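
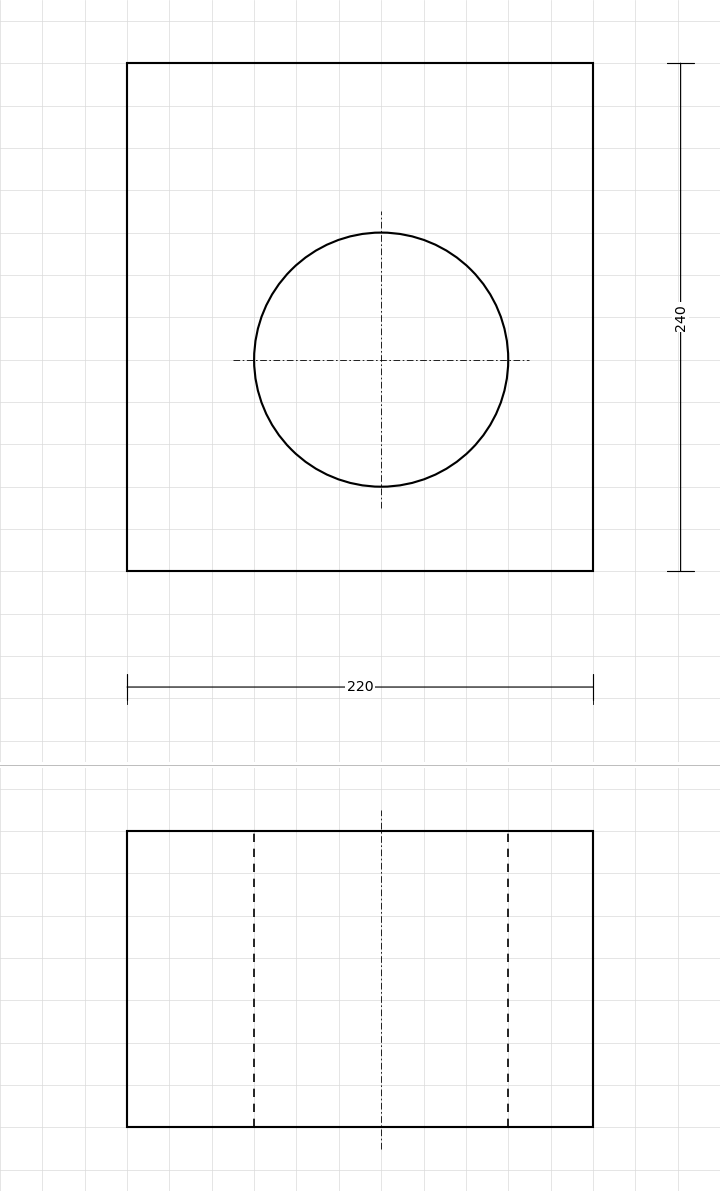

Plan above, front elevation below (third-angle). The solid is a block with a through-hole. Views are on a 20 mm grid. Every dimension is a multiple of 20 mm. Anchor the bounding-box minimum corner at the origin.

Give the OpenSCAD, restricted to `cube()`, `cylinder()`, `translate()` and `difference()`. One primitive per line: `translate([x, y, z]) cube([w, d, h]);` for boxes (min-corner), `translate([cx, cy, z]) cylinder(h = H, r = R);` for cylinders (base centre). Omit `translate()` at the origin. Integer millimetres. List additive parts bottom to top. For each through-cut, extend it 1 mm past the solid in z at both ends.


difference() {
  cube([220, 240, 140]);
  translate([120, 100, -1]) cylinder(h = 142, r = 60);
}


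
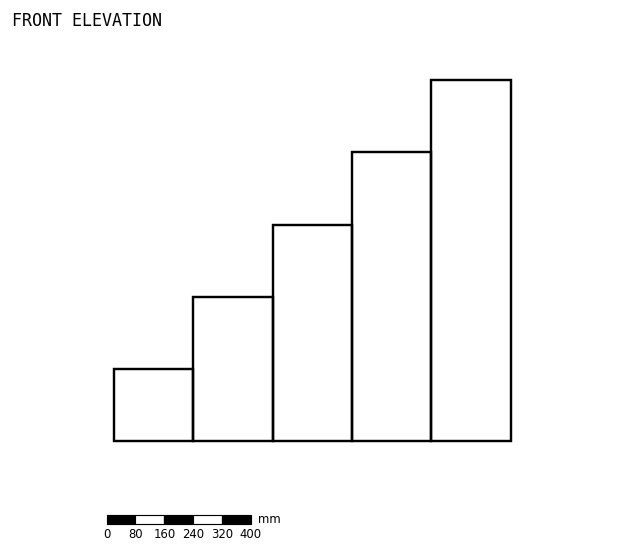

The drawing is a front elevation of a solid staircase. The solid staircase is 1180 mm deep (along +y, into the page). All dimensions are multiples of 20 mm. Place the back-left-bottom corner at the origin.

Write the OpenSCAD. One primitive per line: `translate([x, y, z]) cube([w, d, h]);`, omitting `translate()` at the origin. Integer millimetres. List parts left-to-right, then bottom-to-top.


cube([220, 1180, 200]);
translate([220, 0, 0]) cube([220, 1180, 400]);
translate([440, 0, 0]) cube([220, 1180, 600]);
translate([660, 0, 0]) cube([220, 1180, 800]);
translate([880, 0, 0]) cube([220, 1180, 1000]);


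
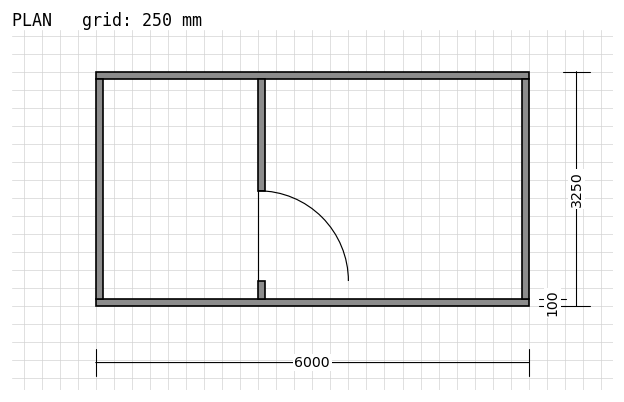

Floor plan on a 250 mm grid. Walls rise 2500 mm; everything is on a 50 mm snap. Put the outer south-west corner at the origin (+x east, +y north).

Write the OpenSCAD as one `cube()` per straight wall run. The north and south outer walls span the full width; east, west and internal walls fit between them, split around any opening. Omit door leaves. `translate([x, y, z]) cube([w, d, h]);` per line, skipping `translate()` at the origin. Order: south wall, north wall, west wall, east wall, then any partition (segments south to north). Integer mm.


cube([6000, 100, 2500]);
translate([0, 3150, 0]) cube([6000, 100, 2500]);
translate([0, 100, 0]) cube([100, 3050, 2500]);
translate([5900, 100, 0]) cube([100, 3050, 2500]);
translate([2250, 100, 0]) cube([100, 250, 2500]);
translate([2250, 1600, 0]) cube([100, 1550, 2500]);


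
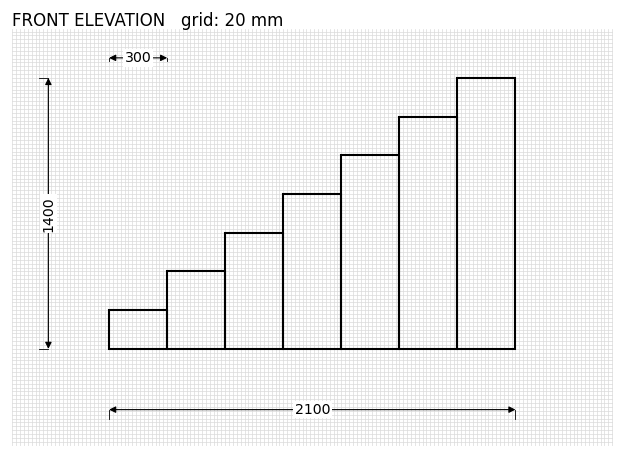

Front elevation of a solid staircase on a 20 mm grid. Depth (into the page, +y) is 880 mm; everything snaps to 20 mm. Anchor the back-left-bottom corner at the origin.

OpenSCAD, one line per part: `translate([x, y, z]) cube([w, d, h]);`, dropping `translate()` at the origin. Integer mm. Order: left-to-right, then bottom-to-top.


cube([300, 880, 200]);
translate([300, 0, 0]) cube([300, 880, 400]);
translate([600, 0, 0]) cube([300, 880, 600]);
translate([900, 0, 0]) cube([300, 880, 800]);
translate([1200, 0, 0]) cube([300, 880, 1000]);
translate([1500, 0, 0]) cube([300, 880, 1200]);
translate([1800, 0, 0]) cube([300, 880, 1400]);


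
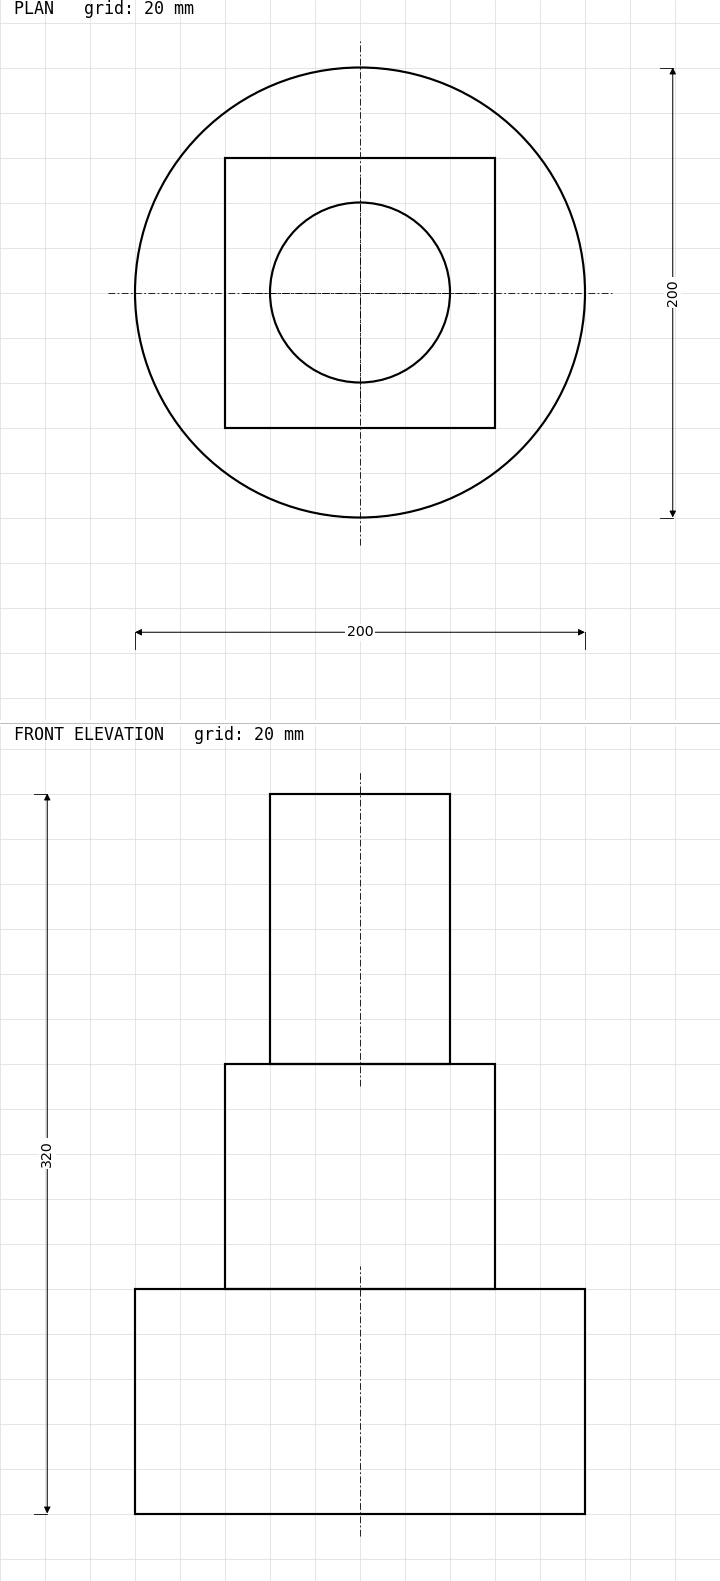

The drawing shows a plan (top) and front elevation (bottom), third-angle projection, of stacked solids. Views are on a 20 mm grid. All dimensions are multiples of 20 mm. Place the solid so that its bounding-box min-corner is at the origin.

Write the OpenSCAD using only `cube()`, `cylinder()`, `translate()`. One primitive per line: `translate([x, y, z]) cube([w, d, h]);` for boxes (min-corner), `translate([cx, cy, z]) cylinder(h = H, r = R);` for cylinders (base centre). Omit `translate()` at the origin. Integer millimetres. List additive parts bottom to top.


translate([100, 100, 0]) cylinder(h = 100, r = 100);
translate([40, 40, 100]) cube([120, 120, 100]);
translate([100, 100, 200]) cylinder(h = 120, r = 40);


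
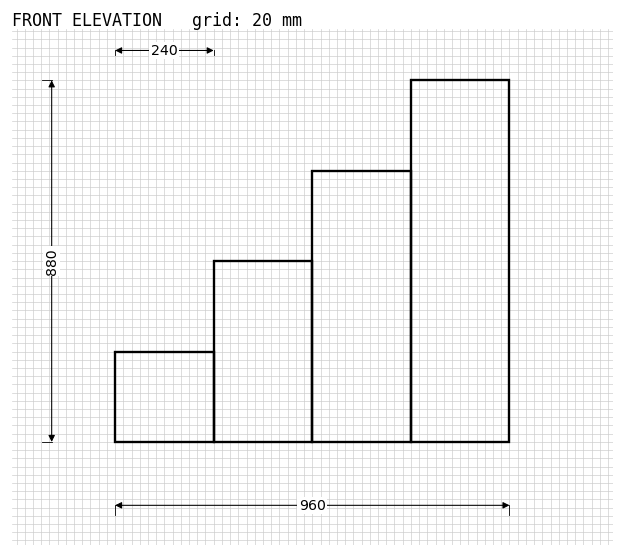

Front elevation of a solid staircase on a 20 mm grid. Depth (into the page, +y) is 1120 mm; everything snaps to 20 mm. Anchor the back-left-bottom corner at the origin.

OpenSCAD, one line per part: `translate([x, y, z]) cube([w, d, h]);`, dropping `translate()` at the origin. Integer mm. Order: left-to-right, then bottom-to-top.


cube([240, 1120, 220]);
translate([240, 0, 0]) cube([240, 1120, 440]);
translate([480, 0, 0]) cube([240, 1120, 660]);
translate([720, 0, 0]) cube([240, 1120, 880]);


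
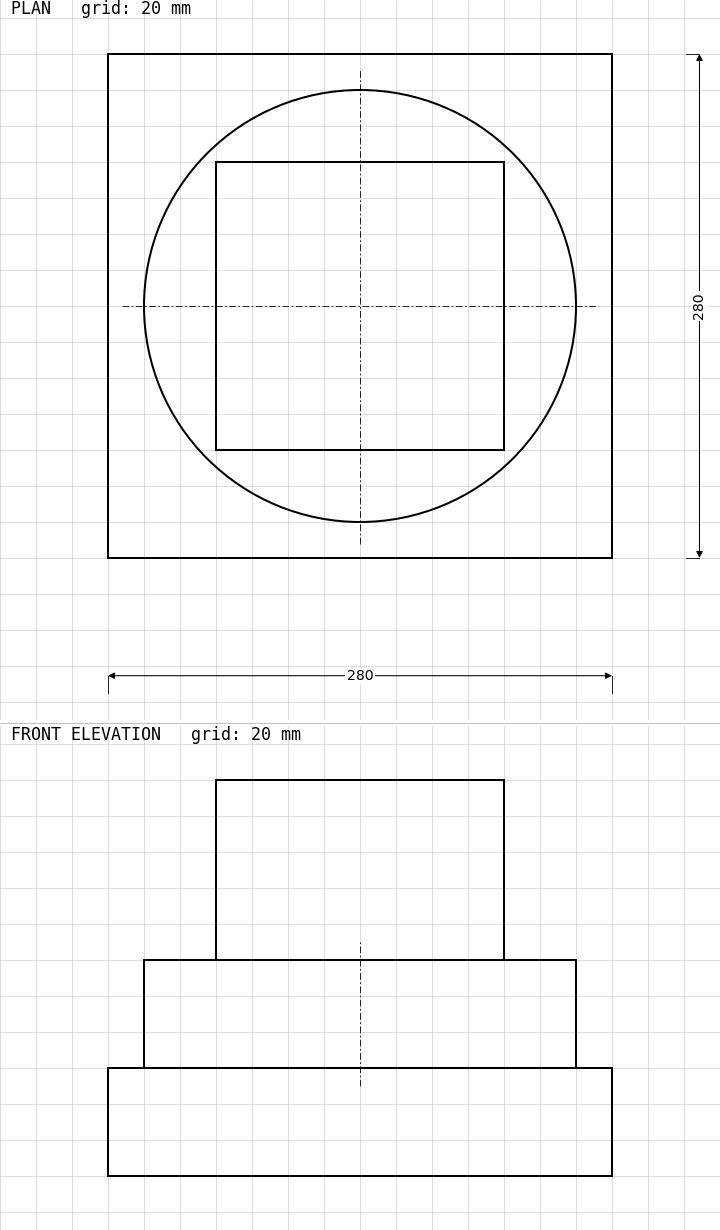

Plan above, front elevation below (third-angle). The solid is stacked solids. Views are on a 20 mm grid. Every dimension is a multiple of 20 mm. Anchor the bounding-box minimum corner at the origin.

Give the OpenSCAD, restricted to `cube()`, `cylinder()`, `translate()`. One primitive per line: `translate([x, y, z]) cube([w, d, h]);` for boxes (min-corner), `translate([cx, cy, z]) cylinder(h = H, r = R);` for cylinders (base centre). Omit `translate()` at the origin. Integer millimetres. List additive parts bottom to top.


cube([280, 280, 60]);
translate([140, 140, 60]) cylinder(h = 60, r = 120);
translate([60, 60, 120]) cube([160, 160, 100]);


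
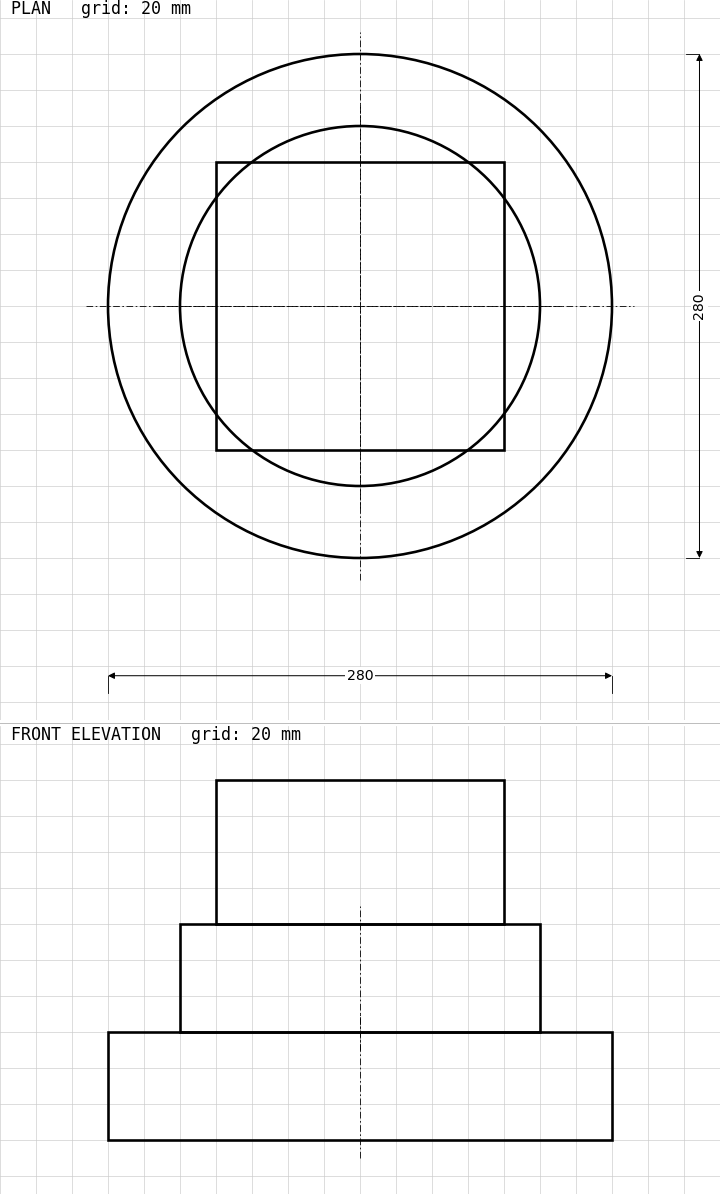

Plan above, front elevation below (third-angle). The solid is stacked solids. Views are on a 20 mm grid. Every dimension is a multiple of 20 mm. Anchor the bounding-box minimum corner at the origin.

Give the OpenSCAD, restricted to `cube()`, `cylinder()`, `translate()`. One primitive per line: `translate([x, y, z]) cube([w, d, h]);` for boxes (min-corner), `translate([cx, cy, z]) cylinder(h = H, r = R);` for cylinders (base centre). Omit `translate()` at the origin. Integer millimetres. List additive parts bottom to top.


translate([140, 140, 0]) cylinder(h = 60, r = 140);
translate([140, 140, 60]) cylinder(h = 60, r = 100);
translate([60, 60, 120]) cube([160, 160, 80]);


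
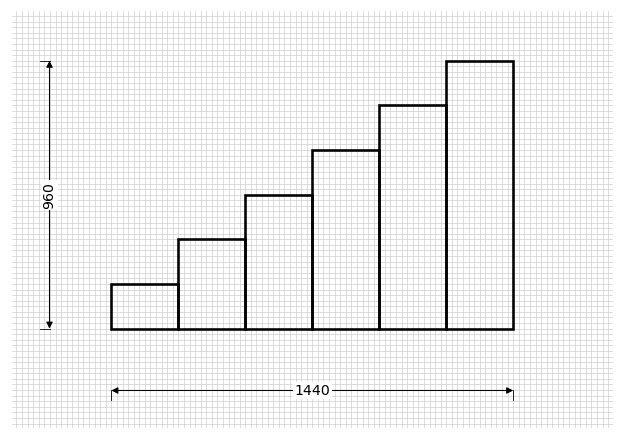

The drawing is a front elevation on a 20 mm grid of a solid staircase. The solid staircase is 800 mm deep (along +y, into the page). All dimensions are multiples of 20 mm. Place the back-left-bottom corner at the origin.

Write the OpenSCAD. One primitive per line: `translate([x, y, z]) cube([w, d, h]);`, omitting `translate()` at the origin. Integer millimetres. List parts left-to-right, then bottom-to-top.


cube([240, 800, 160]);
translate([240, 0, 0]) cube([240, 800, 320]);
translate([480, 0, 0]) cube([240, 800, 480]);
translate([720, 0, 0]) cube([240, 800, 640]);
translate([960, 0, 0]) cube([240, 800, 800]);
translate([1200, 0, 0]) cube([240, 800, 960]);


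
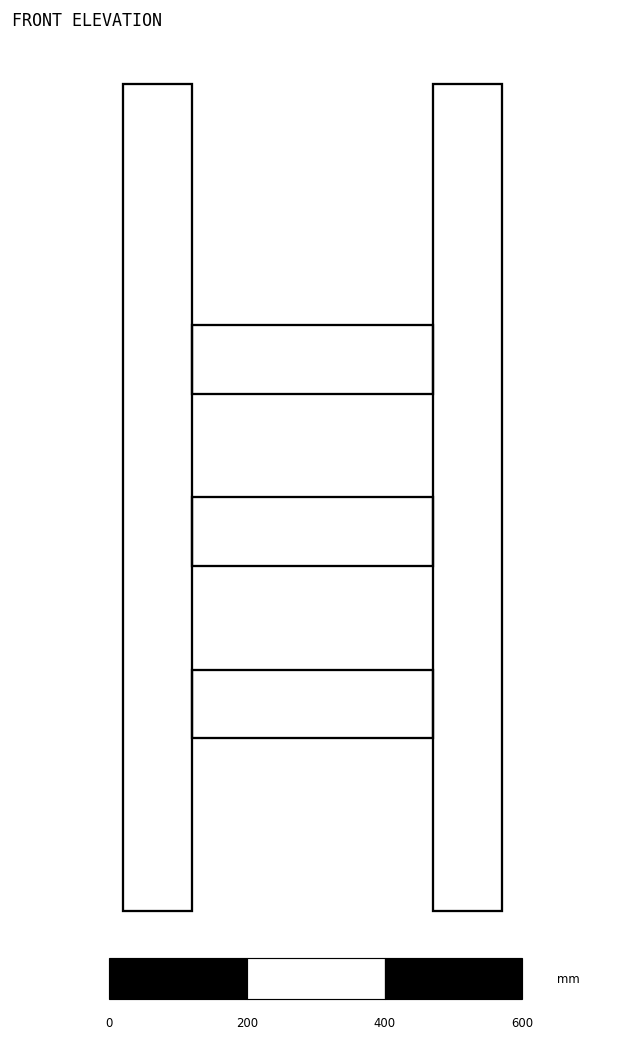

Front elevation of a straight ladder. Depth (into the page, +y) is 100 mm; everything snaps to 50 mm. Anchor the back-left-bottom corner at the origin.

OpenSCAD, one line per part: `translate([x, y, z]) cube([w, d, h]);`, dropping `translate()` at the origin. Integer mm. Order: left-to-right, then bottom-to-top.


cube([100, 100, 1200]);
translate([100, 0, 250]) cube([350, 100, 100]);
translate([100, 0, 500]) cube([350, 100, 100]);
translate([100, 0, 750]) cube([350, 100, 100]);
translate([450, 0, 0]) cube([100, 100, 1200]);


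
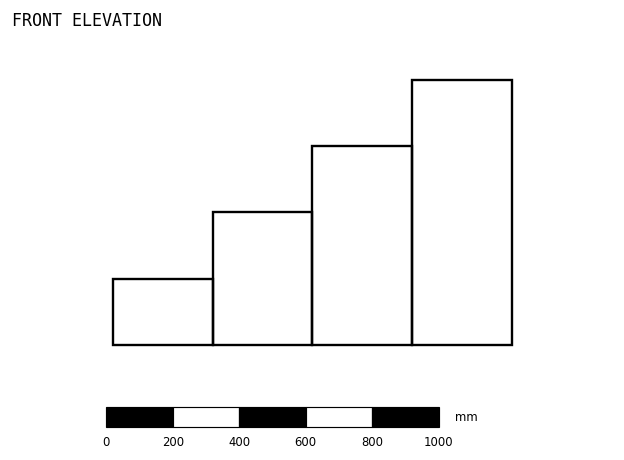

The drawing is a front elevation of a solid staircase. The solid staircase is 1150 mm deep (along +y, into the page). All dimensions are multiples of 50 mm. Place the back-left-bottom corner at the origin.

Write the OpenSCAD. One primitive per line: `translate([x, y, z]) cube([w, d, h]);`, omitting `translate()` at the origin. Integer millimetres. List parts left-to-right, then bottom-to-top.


cube([300, 1150, 200]);
translate([300, 0, 0]) cube([300, 1150, 400]);
translate([600, 0, 0]) cube([300, 1150, 600]);
translate([900, 0, 0]) cube([300, 1150, 800]);


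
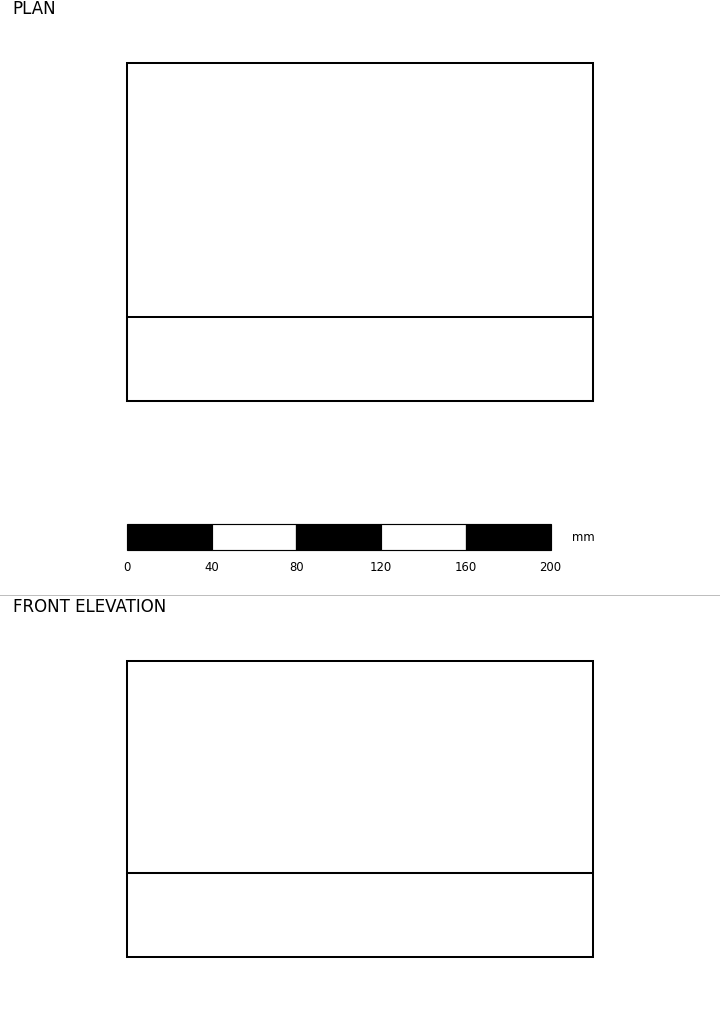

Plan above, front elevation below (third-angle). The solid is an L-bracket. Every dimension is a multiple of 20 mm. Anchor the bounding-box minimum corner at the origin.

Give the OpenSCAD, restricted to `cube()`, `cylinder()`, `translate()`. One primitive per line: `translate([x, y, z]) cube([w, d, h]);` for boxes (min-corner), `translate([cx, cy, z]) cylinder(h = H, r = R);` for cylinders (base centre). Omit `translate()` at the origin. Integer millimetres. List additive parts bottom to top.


cube([220, 160, 40]);
translate([0, 0, 40]) cube([220, 40, 100]);


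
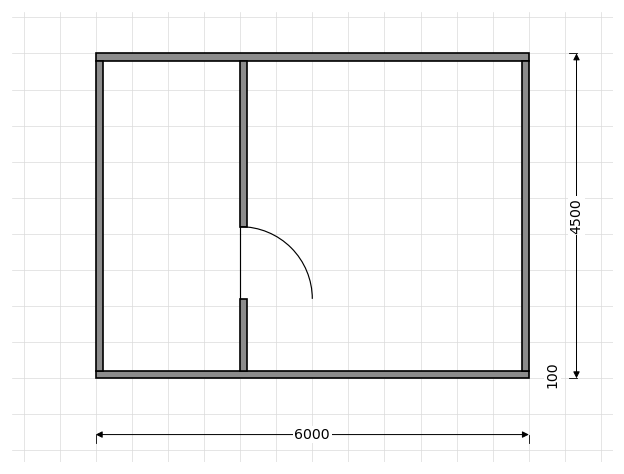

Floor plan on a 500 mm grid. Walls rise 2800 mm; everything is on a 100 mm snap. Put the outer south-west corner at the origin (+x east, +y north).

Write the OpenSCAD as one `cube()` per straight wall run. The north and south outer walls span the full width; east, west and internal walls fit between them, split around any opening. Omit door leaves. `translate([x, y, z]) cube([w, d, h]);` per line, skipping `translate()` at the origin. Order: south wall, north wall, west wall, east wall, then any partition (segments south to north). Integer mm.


cube([6000, 100, 2800]);
translate([0, 4400, 0]) cube([6000, 100, 2800]);
translate([0, 100, 0]) cube([100, 4300, 2800]);
translate([5900, 100, 0]) cube([100, 4300, 2800]);
translate([2000, 100, 0]) cube([100, 1000, 2800]);
translate([2000, 2100, 0]) cube([100, 2300, 2800]);


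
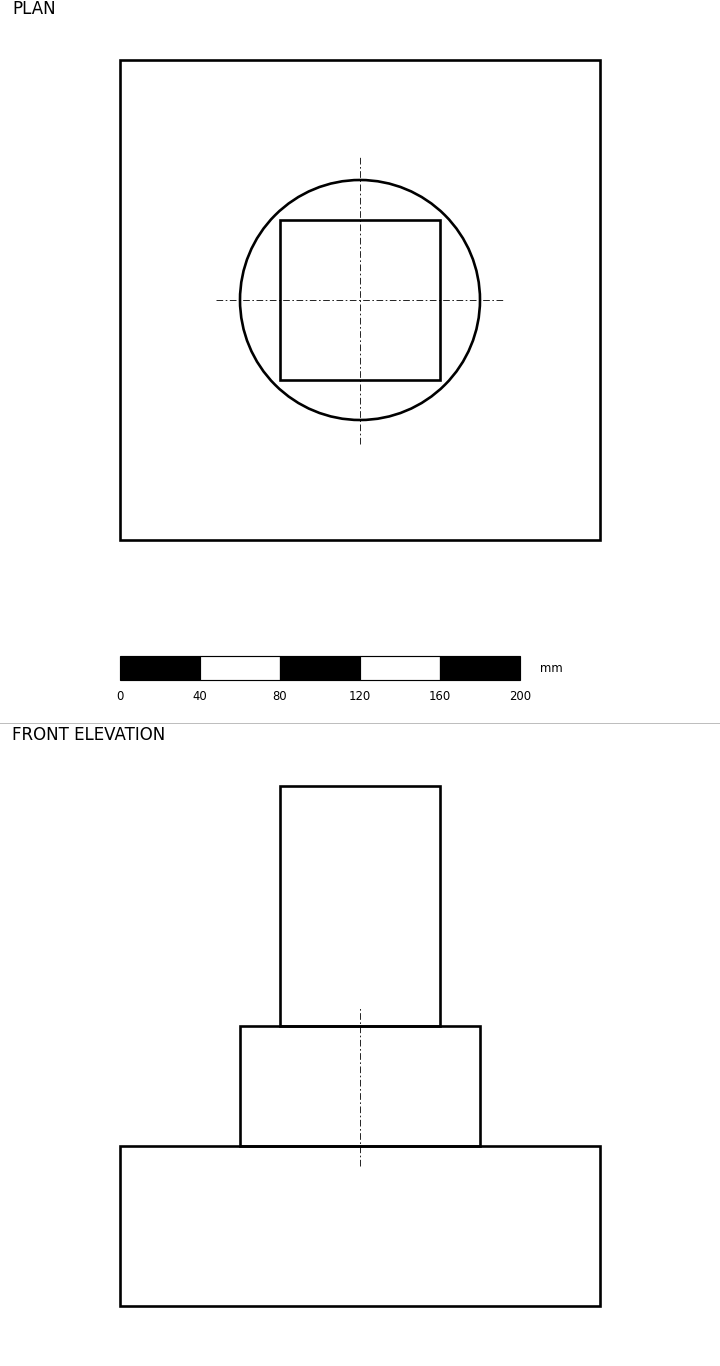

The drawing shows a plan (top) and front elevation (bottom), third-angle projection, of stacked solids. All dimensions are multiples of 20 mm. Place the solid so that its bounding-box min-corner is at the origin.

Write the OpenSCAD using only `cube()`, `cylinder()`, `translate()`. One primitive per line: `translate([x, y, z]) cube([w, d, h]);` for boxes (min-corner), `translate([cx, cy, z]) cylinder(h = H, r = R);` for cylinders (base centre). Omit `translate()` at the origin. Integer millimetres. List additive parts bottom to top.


cube([240, 240, 80]);
translate([120, 120, 80]) cylinder(h = 60, r = 60);
translate([80, 80, 140]) cube([80, 80, 120]);


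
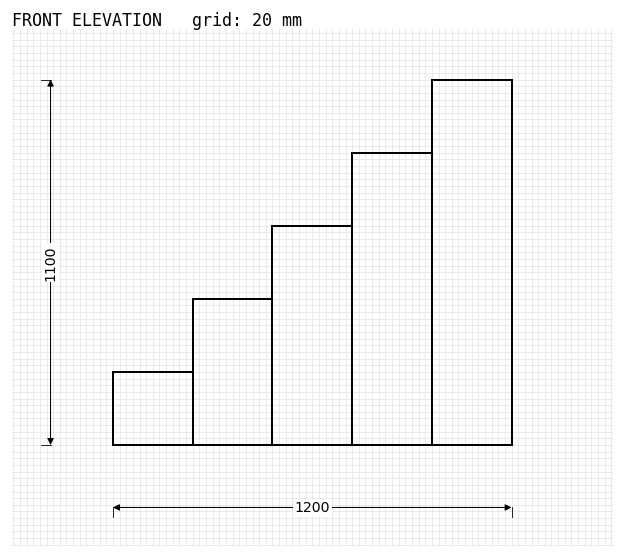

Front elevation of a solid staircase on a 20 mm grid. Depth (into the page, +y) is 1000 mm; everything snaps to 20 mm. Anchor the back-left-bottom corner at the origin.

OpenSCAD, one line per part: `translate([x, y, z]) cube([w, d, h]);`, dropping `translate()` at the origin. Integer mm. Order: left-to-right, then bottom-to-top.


cube([240, 1000, 220]);
translate([240, 0, 0]) cube([240, 1000, 440]);
translate([480, 0, 0]) cube([240, 1000, 660]);
translate([720, 0, 0]) cube([240, 1000, 880]);
translate([960, 0, 0]) cube([240, 1000, 1100]);


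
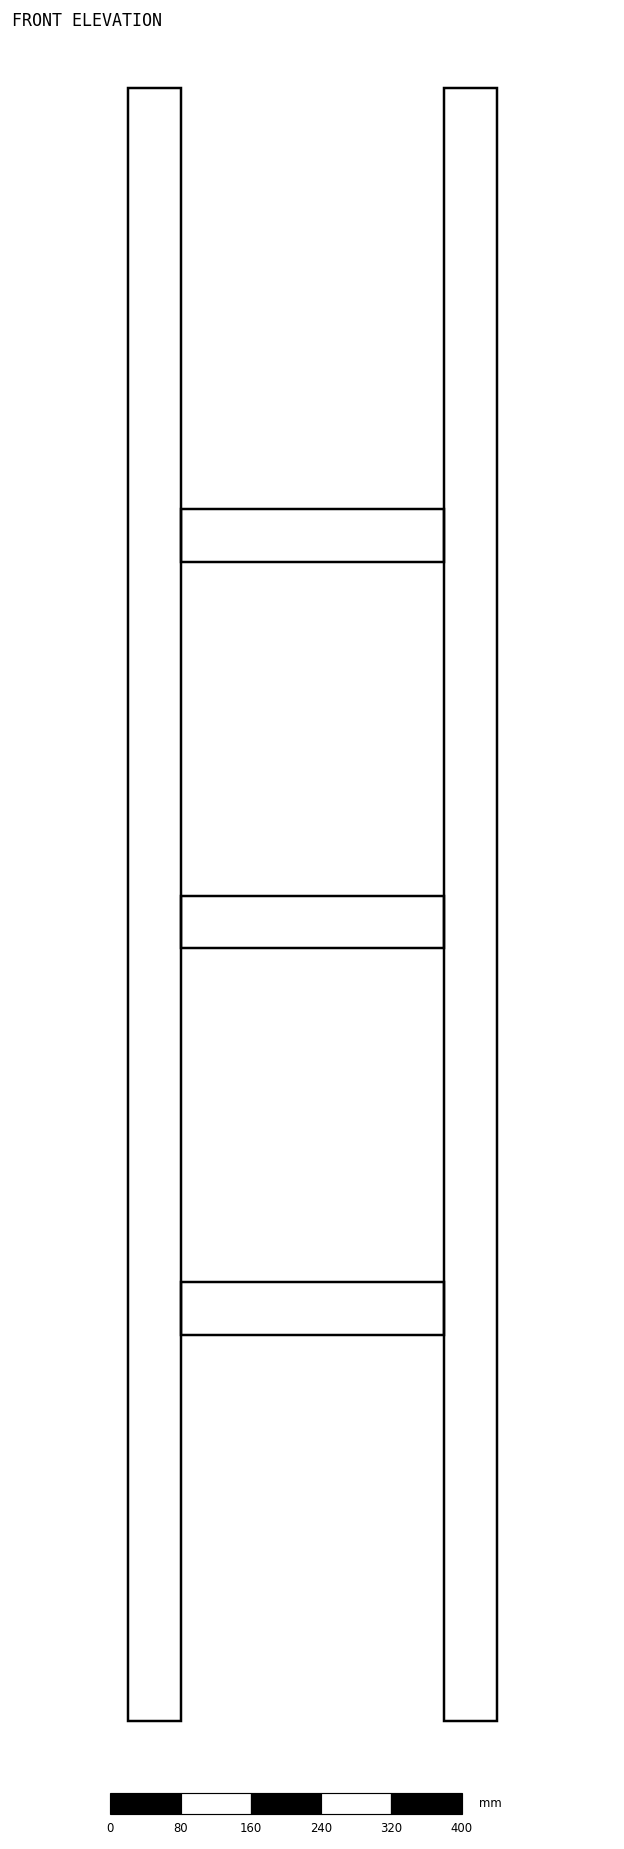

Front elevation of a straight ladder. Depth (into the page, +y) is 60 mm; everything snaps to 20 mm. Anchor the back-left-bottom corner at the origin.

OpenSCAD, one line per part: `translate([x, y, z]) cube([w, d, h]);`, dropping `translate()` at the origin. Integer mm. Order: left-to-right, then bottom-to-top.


cube([60, 60, 1860]);
translate([60, 0, 440]) cube([300, 60, 60]);
translate([60, 0, 880]) cube([300, 60, 60]);
translate([60, 0, 1320]) cube([300, 60, 60]);
translate([360, 0, 0]) cube([60, 60, 1860]);


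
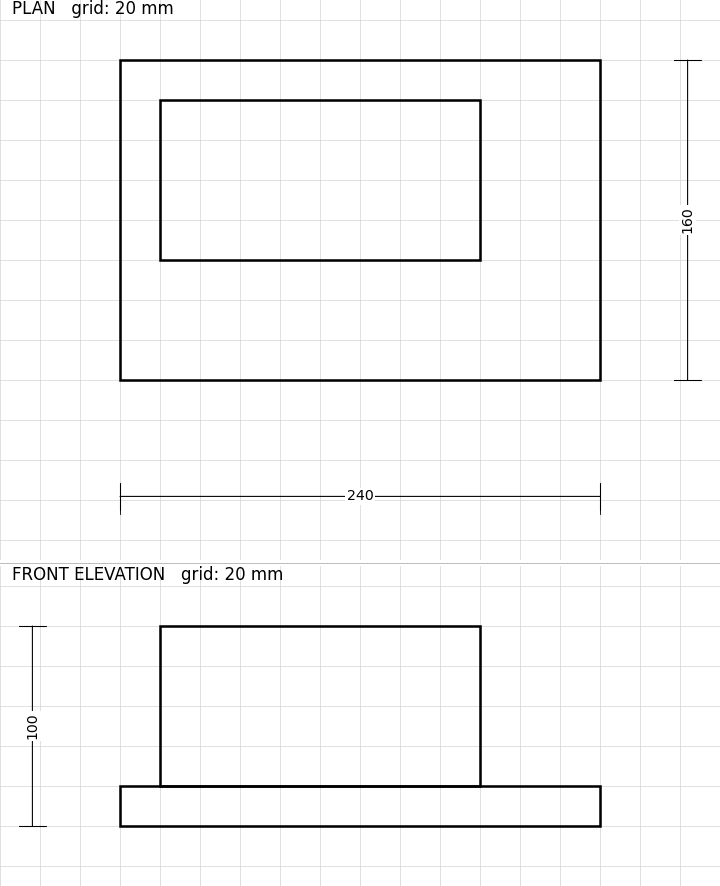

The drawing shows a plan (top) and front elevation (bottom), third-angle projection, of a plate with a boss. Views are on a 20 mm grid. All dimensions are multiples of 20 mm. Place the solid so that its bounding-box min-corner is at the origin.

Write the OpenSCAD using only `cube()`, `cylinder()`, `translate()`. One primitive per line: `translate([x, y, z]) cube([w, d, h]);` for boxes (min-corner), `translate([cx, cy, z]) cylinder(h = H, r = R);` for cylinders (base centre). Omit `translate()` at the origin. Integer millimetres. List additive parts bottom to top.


cube([240, 160, 20]);
translate([20, 60, 20]) cube([160, 80, 80]);


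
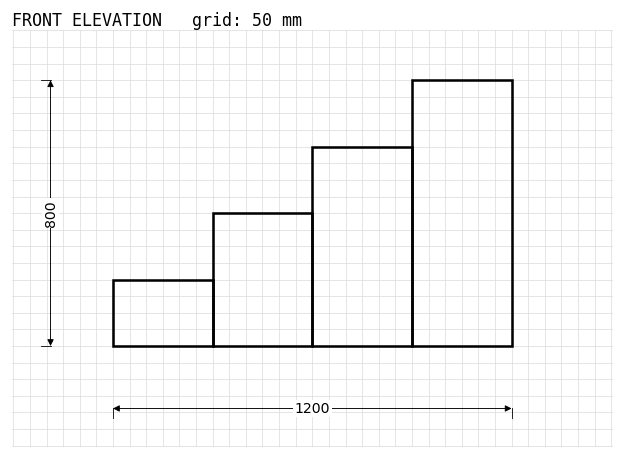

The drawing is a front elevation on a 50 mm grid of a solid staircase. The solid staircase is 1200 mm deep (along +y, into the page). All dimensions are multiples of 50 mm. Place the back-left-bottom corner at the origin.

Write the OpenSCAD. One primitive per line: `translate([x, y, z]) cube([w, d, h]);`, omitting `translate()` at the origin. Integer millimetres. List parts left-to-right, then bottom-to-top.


cube([300, 1200, 200]);
translate([300, 0, 0]) cube([300, 1200, 400]);
translate([600, 0, 0]) cube([300, 1200, 600]);
translate([900, 0, 0]) cube([300, 1200, 800]);


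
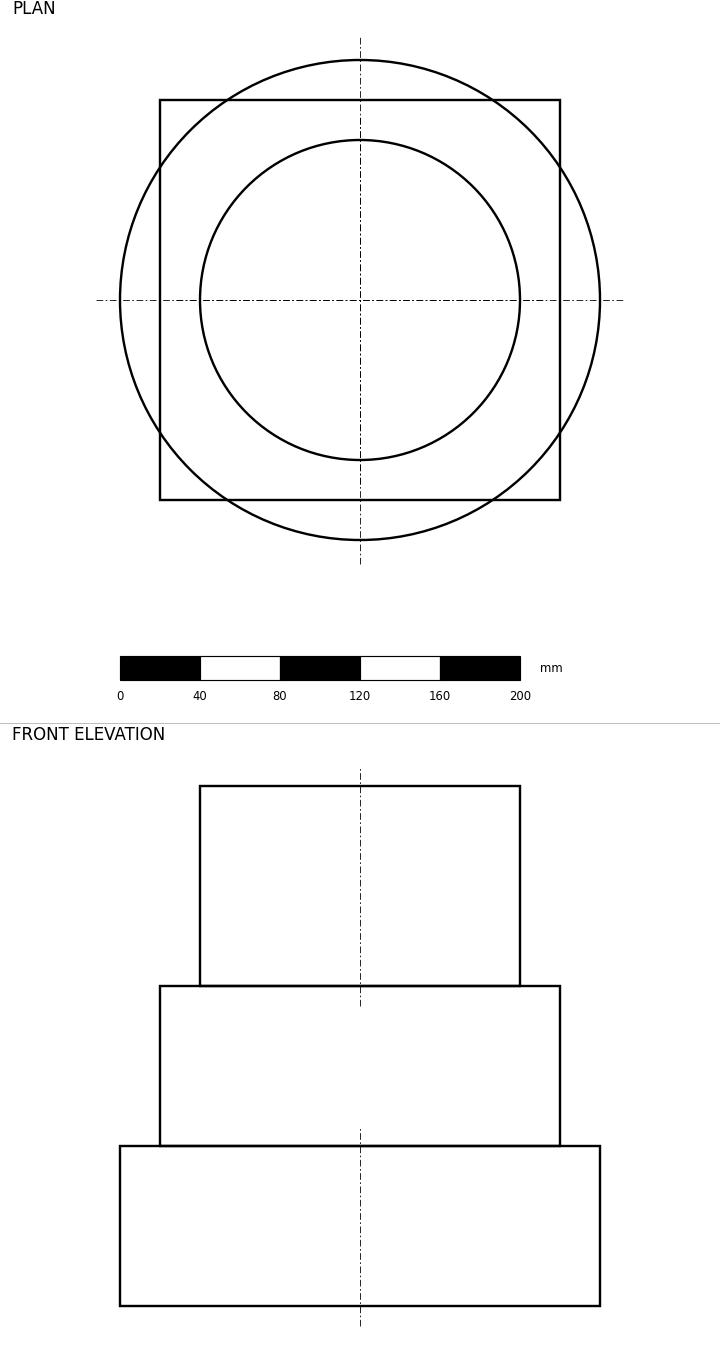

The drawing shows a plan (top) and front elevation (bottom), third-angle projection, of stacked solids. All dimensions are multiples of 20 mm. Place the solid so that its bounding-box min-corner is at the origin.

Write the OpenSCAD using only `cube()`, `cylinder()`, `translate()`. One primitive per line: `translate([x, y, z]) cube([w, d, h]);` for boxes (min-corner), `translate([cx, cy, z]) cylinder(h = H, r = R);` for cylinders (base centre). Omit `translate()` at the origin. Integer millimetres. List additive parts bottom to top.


translate([120, 120, 0]) cylinder(h = 80, r = 120);
translate([20, 20, 80]) cube([200, 200, 80]);
translate([120, 120, 160]) cylinder(h = 100, r = 80);


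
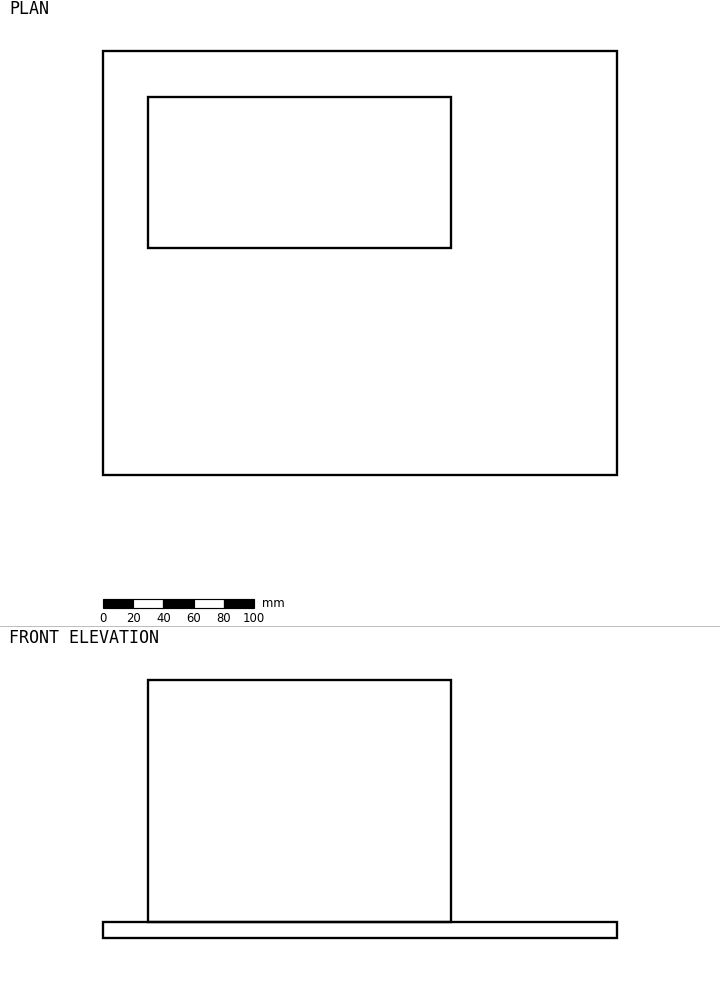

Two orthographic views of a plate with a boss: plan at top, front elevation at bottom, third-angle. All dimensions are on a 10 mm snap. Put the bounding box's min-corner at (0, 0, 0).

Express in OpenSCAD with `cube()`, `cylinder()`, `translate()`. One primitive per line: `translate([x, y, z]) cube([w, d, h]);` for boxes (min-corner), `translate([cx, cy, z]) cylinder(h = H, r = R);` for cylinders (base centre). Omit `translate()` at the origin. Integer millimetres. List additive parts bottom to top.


cube([340, 280, 10]);
translate([30, 150, 10]) cube([200, 100, 160]);


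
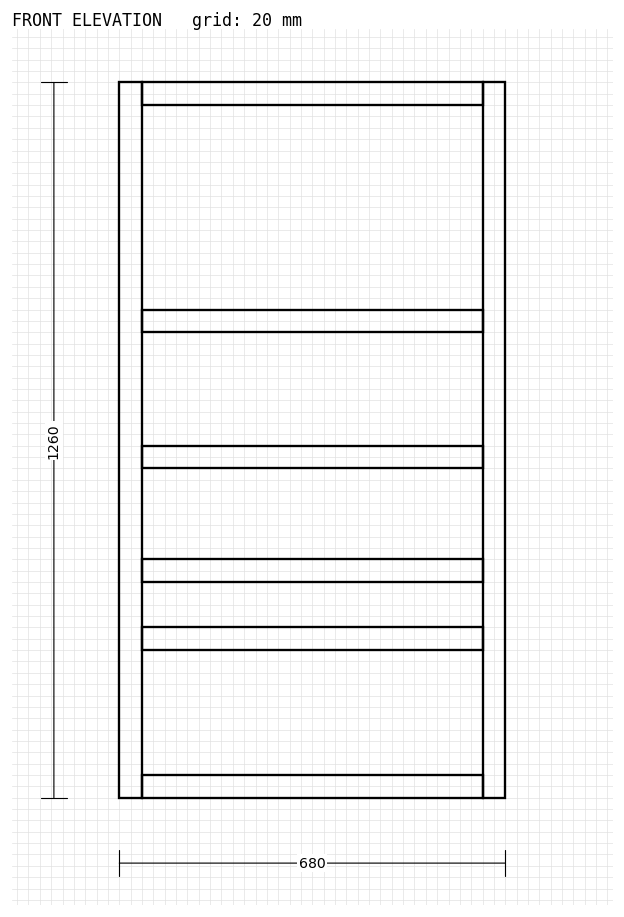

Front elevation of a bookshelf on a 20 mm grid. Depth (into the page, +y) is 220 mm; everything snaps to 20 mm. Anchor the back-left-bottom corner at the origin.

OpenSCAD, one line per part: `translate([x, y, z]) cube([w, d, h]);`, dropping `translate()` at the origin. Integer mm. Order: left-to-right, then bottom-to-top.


cube([40, 220, 1260]);
translate([40, 0, 0]) cube([600, 220, 40]);
translate([40, 0, 260]) cube([600, 220, 40]);
translate([40, 0, 380]) cube([600, 220, 40]);
translate([40, 0, 580]) cube([600, 220, 40]);
translate([40, 0, 820]) cube([600, 220, 40]);
translate([40, 0, 1220]) cube([600, 220, 40]);
translate([640, 0, 0]) cube([40, 220, 1260]);


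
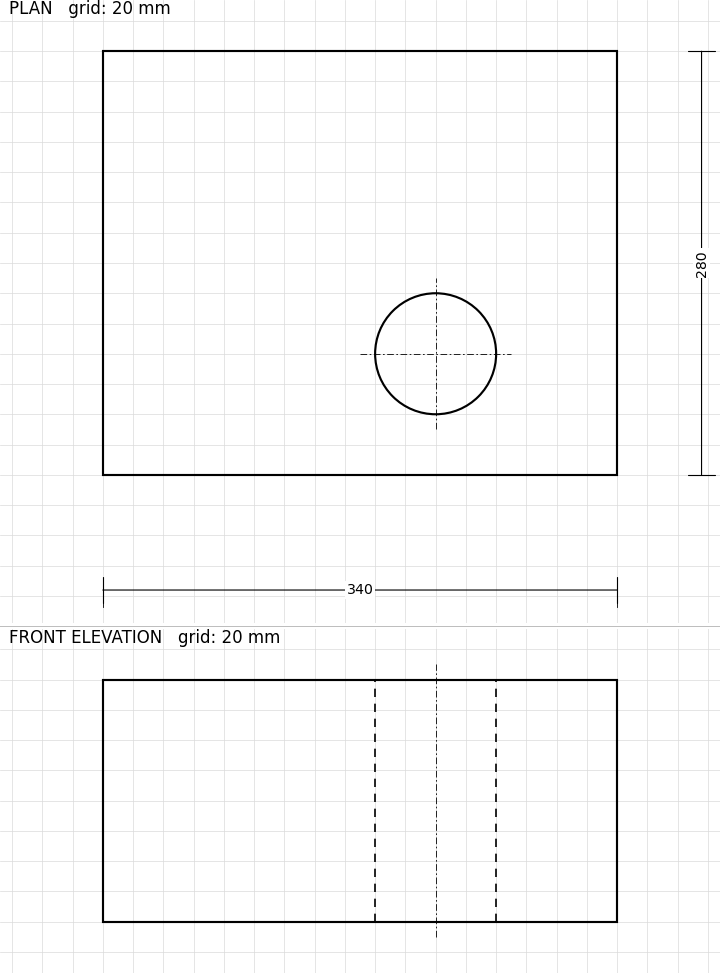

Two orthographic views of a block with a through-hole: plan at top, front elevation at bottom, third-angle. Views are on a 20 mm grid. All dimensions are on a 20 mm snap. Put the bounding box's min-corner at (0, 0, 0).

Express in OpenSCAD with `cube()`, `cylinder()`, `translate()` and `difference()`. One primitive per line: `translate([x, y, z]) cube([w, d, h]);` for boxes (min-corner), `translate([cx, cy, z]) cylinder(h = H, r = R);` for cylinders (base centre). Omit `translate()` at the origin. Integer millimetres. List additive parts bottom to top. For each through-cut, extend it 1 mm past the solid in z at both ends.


difference() {
  cube([340, 280, 160]);
  translate([220, 80, -1]) cylinder(h = 162, r = 40);
}


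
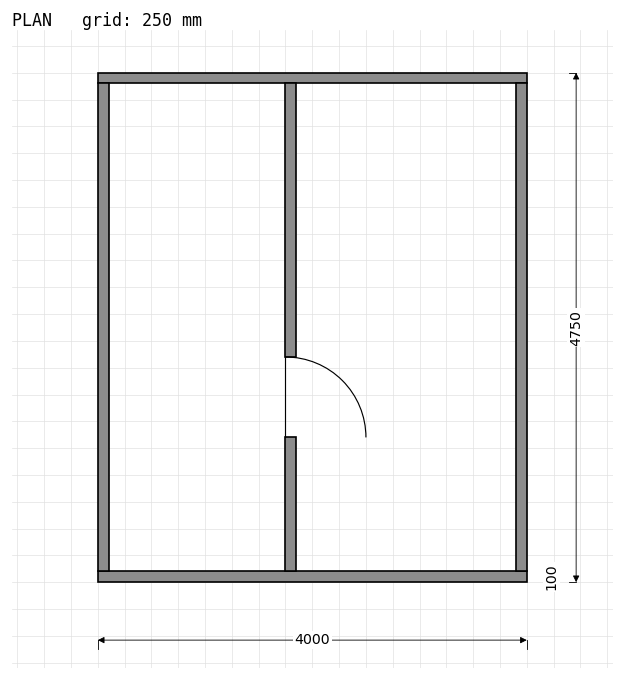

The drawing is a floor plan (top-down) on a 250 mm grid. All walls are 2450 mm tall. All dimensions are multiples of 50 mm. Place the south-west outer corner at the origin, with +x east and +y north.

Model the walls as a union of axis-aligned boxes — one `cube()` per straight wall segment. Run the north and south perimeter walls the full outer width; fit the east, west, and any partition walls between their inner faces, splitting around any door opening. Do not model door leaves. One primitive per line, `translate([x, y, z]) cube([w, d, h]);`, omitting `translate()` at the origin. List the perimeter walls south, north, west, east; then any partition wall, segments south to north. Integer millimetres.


cube([4000, 100, 2450]);
translate([0, 4650, 0]) cube([4000, 100, 2450]);
translate([0, 100, 0]) cube([100, 4550, 2450]);
translate([3900, 100, 0]) cube([100, 4550, 2450]);
translate([1750, 100, 0]) cube([100, 1250, 2450]);
translate([1750, 2100, 0]) cube([100, 2550, 2450]);


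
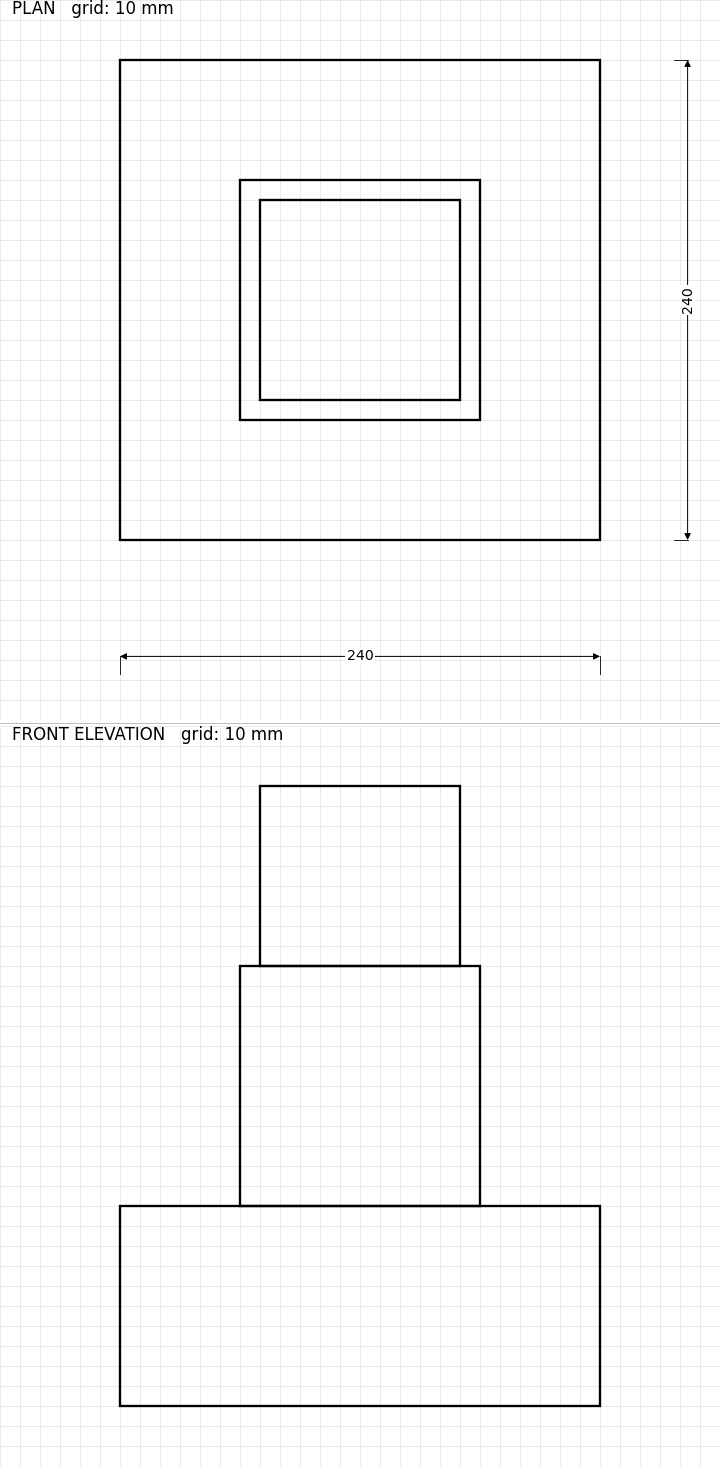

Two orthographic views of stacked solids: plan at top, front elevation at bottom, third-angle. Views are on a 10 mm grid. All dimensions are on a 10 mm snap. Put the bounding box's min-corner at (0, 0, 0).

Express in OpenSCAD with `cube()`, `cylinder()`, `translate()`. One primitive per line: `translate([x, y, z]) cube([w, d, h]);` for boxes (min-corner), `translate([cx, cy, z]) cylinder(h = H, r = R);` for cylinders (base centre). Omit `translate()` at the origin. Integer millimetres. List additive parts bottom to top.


cube([240, 240, 100]);
translate([60, 60, 100]) cube([120, 120, 120]);
translate([70, 70, 220]) cube([100, 100, 90]);


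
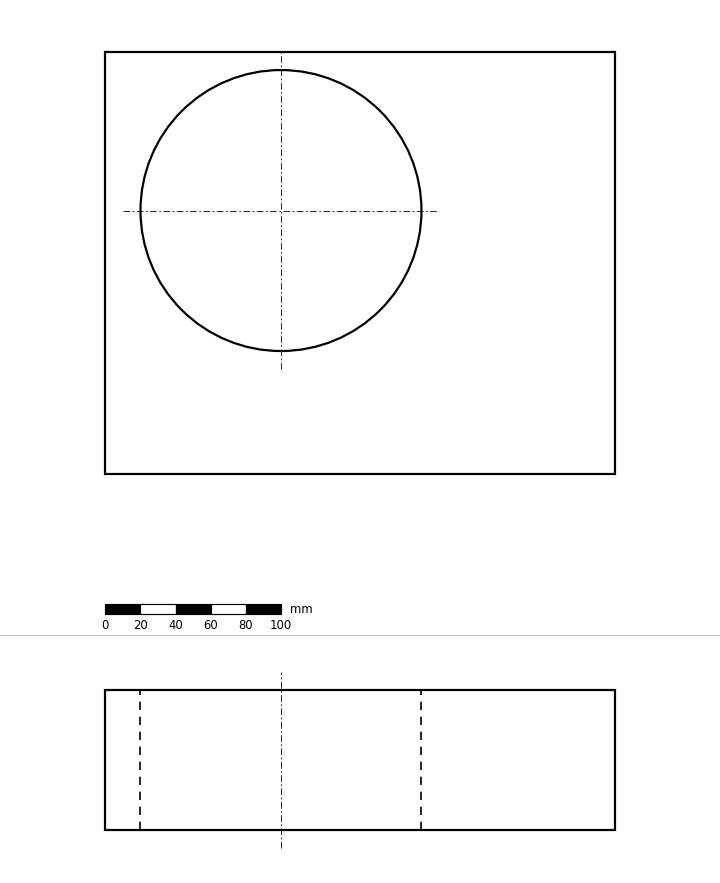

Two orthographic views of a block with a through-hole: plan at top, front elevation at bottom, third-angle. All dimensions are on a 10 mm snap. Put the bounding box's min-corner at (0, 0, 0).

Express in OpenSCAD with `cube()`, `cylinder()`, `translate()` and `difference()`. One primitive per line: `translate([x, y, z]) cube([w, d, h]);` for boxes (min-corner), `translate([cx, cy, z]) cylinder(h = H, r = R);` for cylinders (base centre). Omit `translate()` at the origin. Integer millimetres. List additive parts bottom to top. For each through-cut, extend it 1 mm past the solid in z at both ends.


difference() {
  cube([290, 240, 80]);
  translate([100, 150, -1]) cylinder(h = 82, r = 80);
}


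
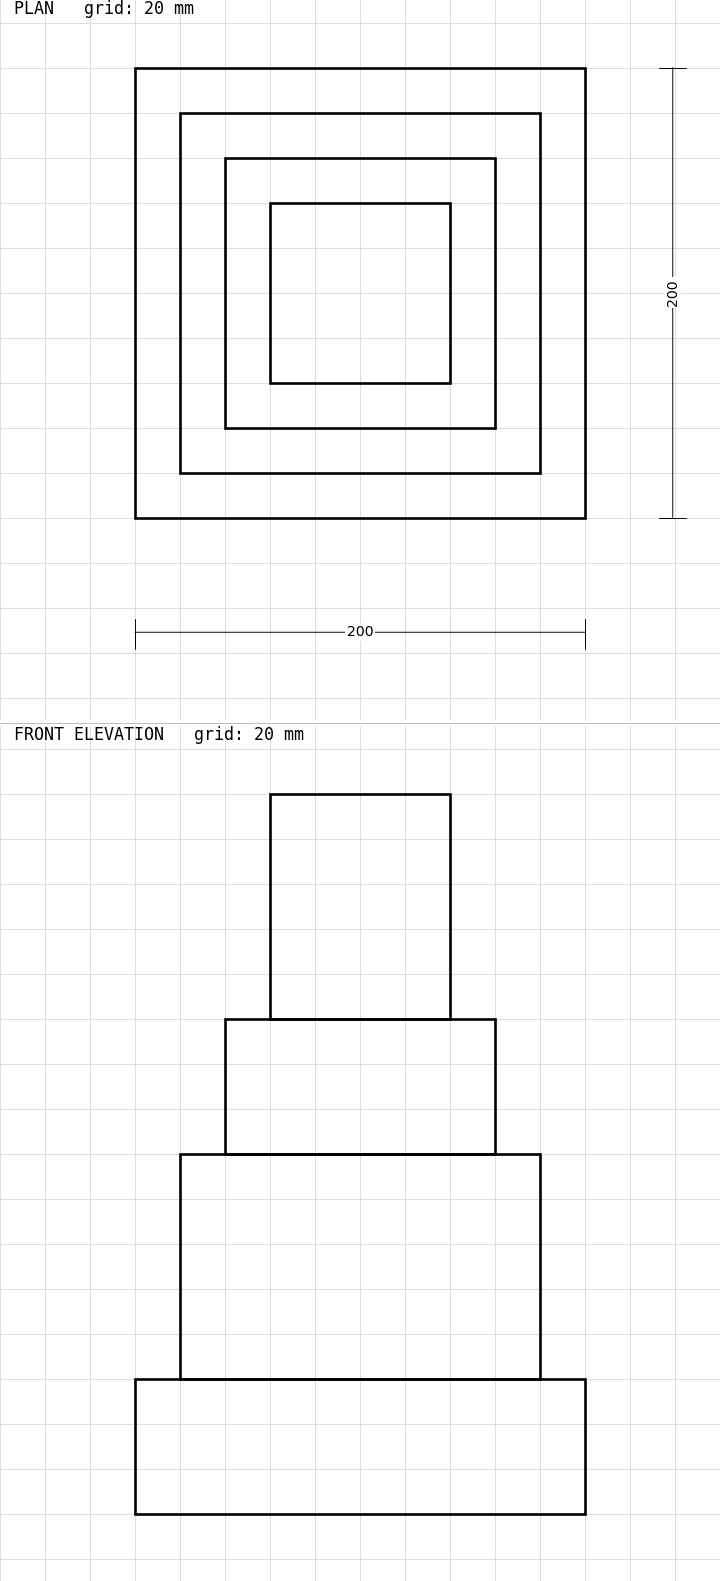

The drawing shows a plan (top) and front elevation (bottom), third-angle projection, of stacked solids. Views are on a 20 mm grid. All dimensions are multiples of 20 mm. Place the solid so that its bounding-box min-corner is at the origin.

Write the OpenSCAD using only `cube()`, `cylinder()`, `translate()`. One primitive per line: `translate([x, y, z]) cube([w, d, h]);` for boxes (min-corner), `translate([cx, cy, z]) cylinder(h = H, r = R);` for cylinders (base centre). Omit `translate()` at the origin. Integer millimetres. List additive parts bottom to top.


cube([200, 200, 60]);
translate([20, 20, 60]) cube([160, 160, 100]);
translate([40, 40, 160]) cube([120, 120, 60]);
translate([60, 60, 220]) cube([80, 80, 100]);


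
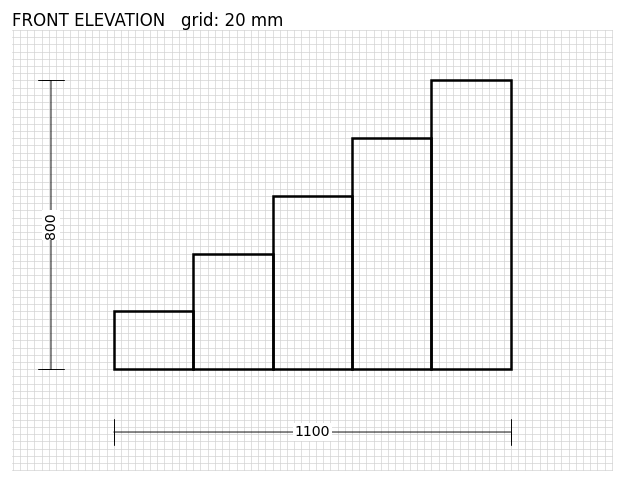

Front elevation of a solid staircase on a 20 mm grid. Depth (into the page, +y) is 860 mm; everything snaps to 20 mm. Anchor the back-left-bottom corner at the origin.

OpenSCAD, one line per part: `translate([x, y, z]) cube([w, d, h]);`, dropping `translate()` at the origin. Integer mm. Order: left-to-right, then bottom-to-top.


cube([220, 860, 160]);
translate([220, 0, 0]) cube([220, 860, 320]);
translate([440, 0, 0]) cube([220, 860, 480]);
translate([660, 0, 0]) cube([220, 860, 640]);
translate([880, 0, 0]) cube([220, 860, 800]);


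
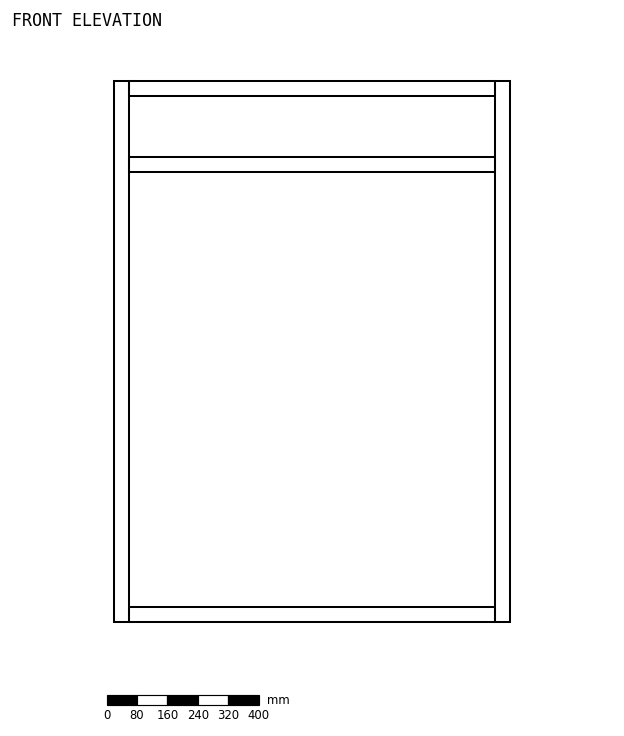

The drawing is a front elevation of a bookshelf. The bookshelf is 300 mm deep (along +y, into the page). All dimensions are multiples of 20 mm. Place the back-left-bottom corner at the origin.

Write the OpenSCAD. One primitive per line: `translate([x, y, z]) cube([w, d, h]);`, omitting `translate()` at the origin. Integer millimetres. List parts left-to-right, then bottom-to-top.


cube([40, 300, 1420]);
translate([40, 0, 0]) cube([960, 300, 40]);
translate([40, 0, 1180]) cube([960, 300, 40]);
translate([40, 0, 1380]) cube([960, 300, 40]);
translate([1000, 0, 0]) cube([40, 300, 1420]);


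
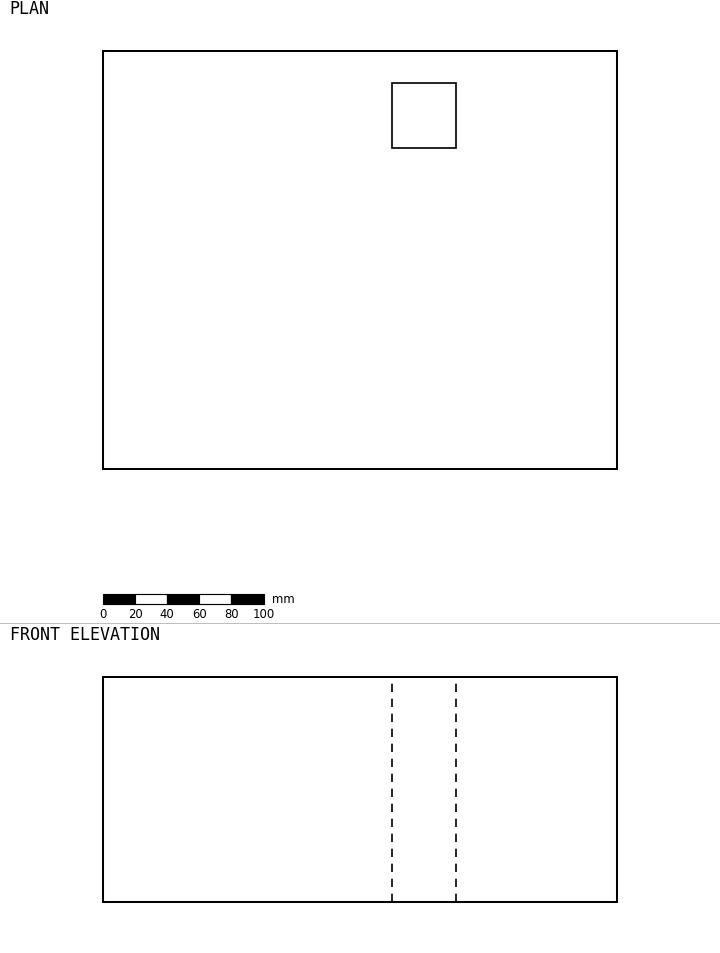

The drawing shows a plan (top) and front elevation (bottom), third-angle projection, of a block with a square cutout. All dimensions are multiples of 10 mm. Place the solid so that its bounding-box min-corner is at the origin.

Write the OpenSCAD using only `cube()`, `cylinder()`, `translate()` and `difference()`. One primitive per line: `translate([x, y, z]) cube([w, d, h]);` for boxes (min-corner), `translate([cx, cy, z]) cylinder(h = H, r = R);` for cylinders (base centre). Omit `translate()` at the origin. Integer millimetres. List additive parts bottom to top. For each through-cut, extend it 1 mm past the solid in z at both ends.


difference() {
  cube([320, 260, 140]);
  translate([180, 200, -1]) cube([40, 40, 142]);
}


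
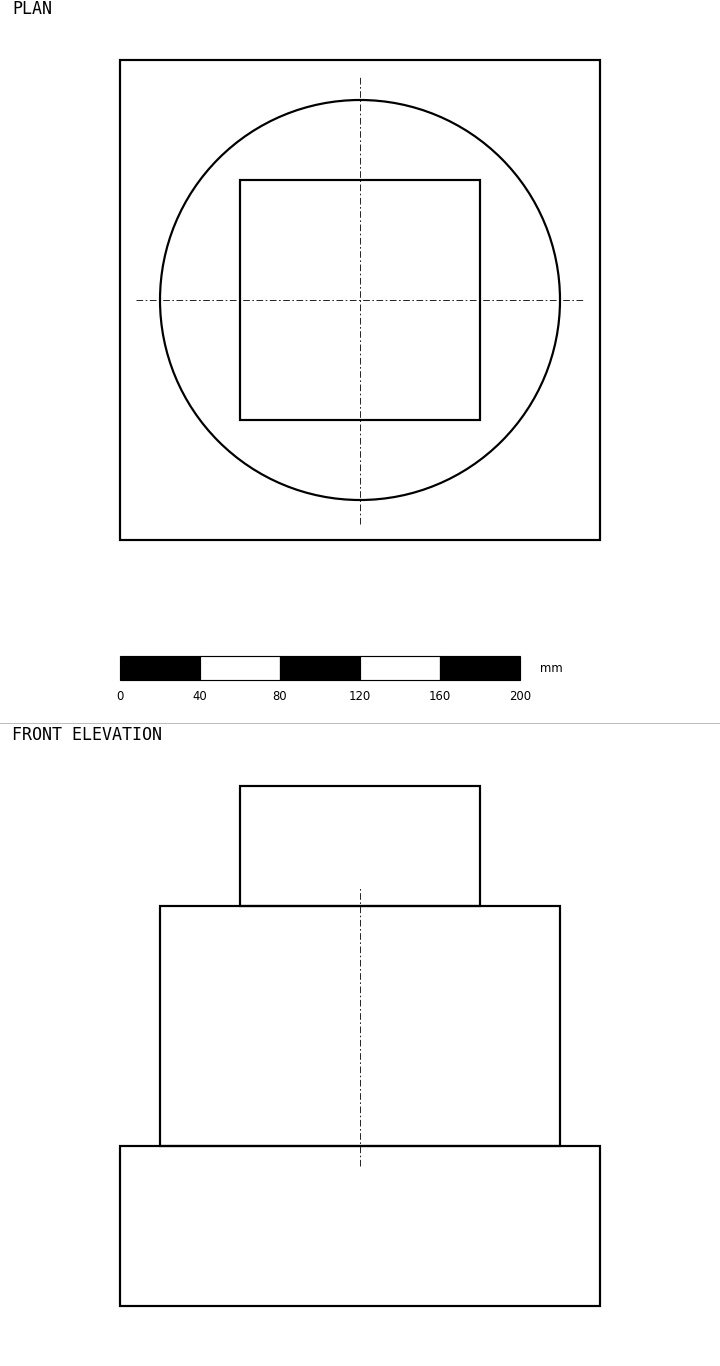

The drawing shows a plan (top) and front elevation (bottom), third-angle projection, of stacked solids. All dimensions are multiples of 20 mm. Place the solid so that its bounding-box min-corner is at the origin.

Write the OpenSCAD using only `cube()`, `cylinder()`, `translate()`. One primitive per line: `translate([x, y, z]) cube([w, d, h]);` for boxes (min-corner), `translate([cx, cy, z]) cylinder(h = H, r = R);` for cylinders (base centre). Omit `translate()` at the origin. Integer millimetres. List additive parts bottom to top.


cube([240, 240, 80]);
translate([120, 120, 80]) cylinder(h = 120, r = 100);
translate([60, 60, 200]) cube([120, 120, 60]);


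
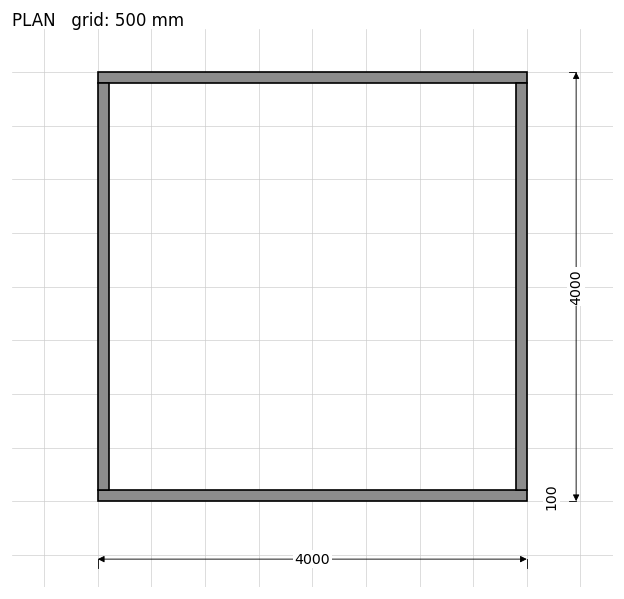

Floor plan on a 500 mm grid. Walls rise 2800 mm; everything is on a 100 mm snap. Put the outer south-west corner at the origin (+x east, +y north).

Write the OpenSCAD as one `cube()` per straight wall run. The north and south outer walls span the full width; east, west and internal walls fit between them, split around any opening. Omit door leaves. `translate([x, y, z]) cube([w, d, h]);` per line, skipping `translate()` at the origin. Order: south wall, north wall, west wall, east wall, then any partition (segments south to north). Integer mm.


cube([4000, 100, 2800]);
translate([0, 3900, 0]) cube([4000, 100, 2800]);
translate([0, 100, 0]) cube([100, 3800, 2800]);
translate([3900, 100, 0]) cube([100, 3800, 2800]);


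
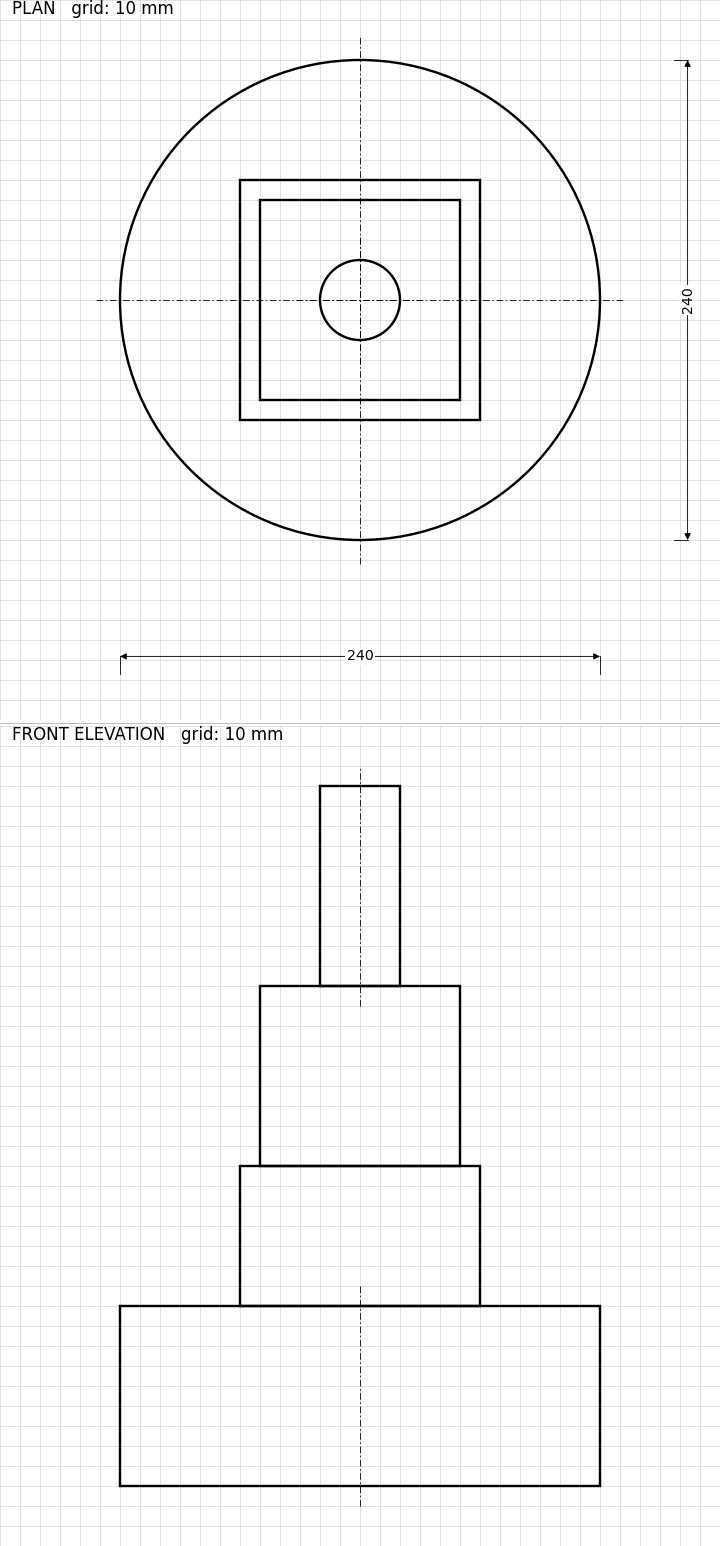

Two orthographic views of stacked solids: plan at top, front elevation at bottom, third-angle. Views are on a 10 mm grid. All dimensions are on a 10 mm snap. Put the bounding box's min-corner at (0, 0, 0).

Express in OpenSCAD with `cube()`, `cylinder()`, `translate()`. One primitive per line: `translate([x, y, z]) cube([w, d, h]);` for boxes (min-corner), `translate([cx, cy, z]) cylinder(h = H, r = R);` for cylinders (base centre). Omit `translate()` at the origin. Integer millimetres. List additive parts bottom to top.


translate([120, 120, 0]) cylinder(h = 90, r = 120);
translate([60, 60, 90]) cube([120, 120, 70]);
translate([70, 70, 160]) cube([100, 100, 90]);
translate([120, 120, 250]) cylinder(h = 100, r = 20);


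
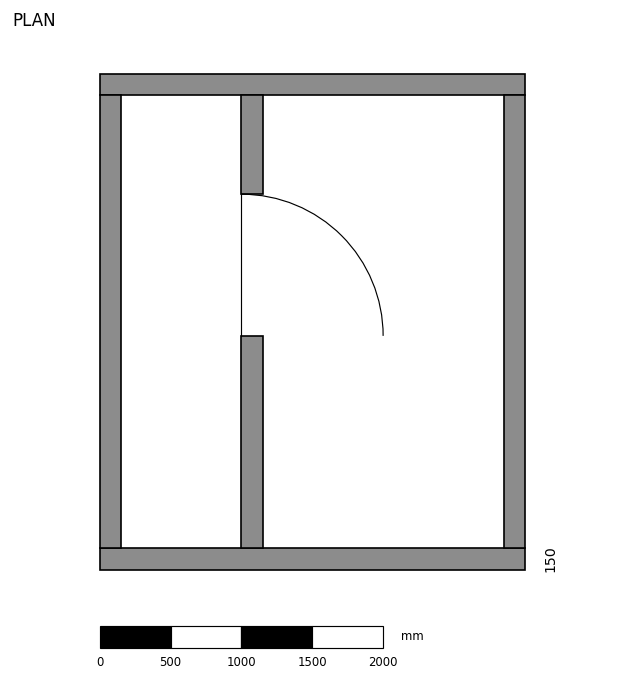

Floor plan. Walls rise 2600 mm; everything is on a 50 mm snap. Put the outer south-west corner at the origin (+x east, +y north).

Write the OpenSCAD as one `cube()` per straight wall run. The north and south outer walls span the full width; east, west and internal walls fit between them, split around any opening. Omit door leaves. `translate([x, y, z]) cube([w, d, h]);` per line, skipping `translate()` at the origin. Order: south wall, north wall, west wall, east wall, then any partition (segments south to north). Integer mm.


cube([3000, 150, 2600]);
translate([0, 3350, 0]) cube([3000, 150, 2600]);
translate([0, 150, 0]) cube([150, 3200, 2600]);
translate([2850, 150, 0]) cube([150, 3200, 2600]);
translate([1000, 150, 0]) cube([150, 1500, 2600]);
translate([1000, 2650, 0]) cube([150, 700, 2600]);


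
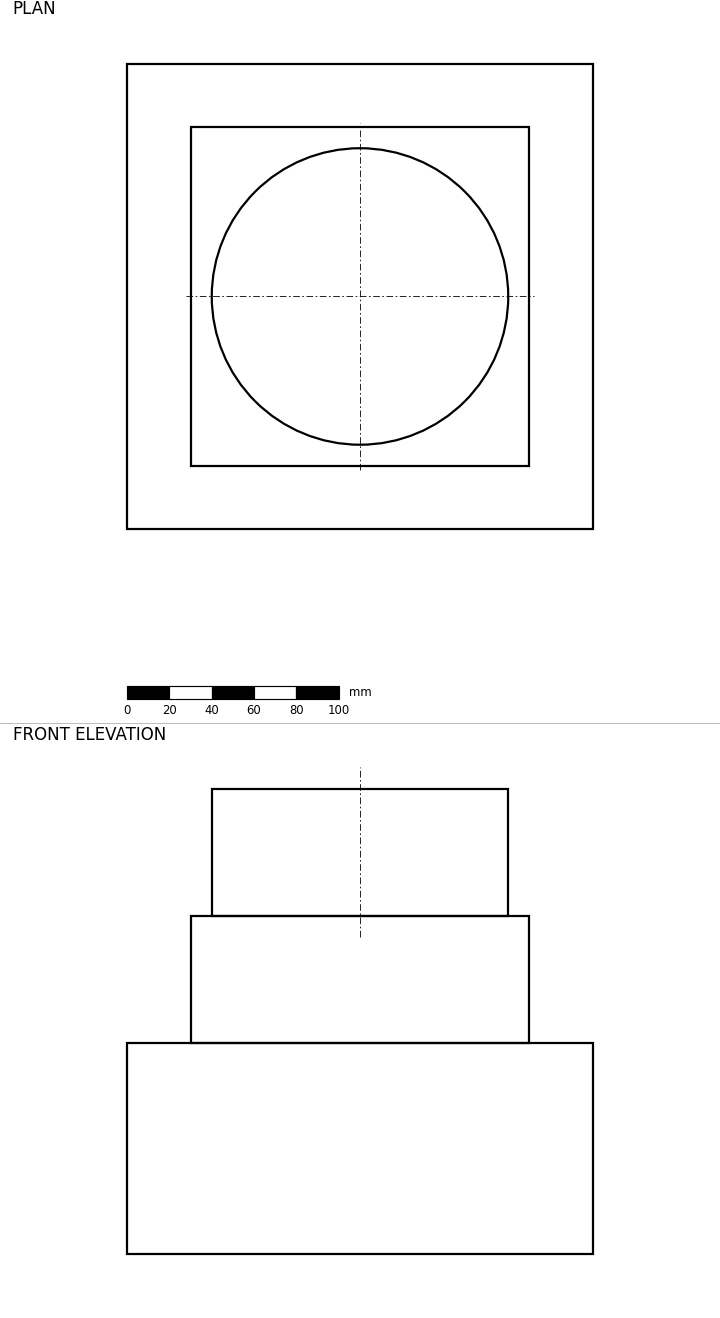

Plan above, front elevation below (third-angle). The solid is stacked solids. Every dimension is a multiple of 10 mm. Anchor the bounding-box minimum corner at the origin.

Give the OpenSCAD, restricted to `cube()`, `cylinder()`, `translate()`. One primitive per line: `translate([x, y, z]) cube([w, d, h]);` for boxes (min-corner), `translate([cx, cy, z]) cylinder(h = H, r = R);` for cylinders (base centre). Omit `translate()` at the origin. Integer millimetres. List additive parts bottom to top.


cube([220, 220, 100]);
translate([30, 30, 100]) cube([160, 160, 60]);
translate([110, 110, 160]) cylinder(h = 60, r = 70);


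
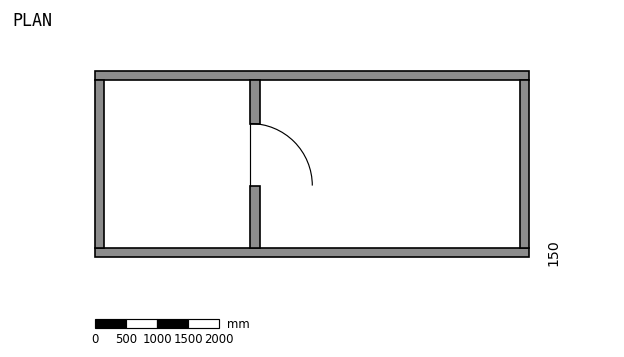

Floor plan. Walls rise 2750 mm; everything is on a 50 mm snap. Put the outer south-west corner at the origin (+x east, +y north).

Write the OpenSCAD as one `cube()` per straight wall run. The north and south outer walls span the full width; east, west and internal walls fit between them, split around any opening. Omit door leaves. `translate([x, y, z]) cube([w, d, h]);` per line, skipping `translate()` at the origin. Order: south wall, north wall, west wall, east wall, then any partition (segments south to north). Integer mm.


cube([7000, 150, 2750]);
translate([0, 2850, 0]) cube([7000, 150, 2750]);
translate([0, 150, 0]) cube([150, 2700, 2750]);
translate([6850, 150, 0]) cube([150, 2700, 2750]);
translate([2500, 150, 0]) cube([150, 1000, 2750]);
translate([2500, 2150, 0]) cube([150, 700, 2750]);
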